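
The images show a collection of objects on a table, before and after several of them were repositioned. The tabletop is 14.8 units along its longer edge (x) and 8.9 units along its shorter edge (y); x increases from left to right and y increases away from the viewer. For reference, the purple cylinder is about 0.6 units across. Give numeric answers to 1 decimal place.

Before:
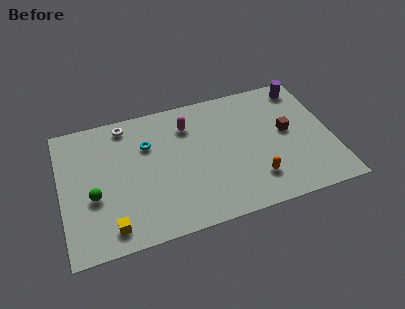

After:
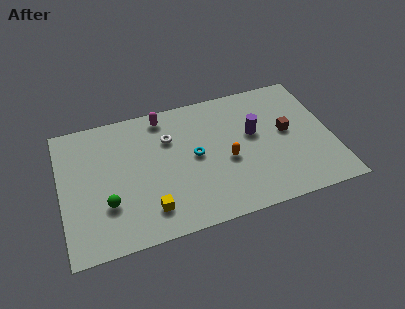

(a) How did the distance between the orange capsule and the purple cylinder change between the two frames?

-4.3

The distance was about 6.4 in the first image and 2.1 in the second, so they moved 4.3 units closer together.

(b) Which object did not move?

the brown cube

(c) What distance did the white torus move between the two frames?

2.8

The white torus was near (3.7, 7.8) before and (6.0, 6.2) after, so it travelled √(2.3² + 1.6²) ≈ 2.8 units.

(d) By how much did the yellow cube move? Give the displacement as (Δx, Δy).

(2.1, 0.5)

The yellow cube was at about (2.5, 1.3) and moved to about (4.6, 1.8).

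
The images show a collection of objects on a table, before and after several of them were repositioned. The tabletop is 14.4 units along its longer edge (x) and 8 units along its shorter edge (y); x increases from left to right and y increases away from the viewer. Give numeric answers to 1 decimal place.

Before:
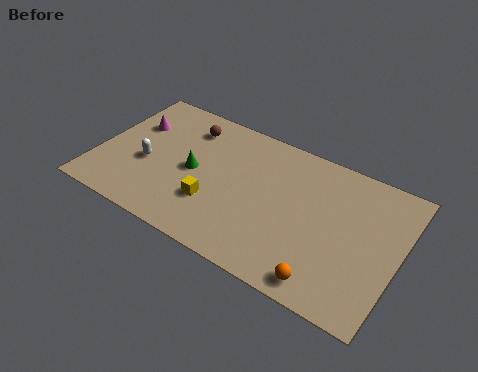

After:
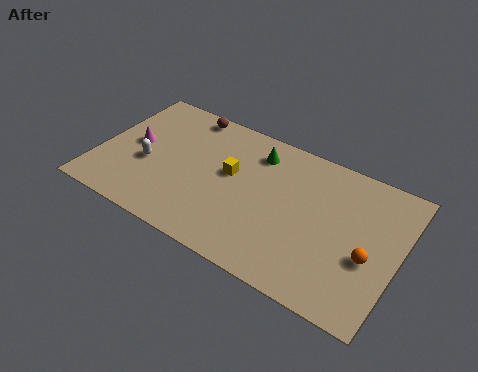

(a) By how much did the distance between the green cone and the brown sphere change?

+1.1

The distance was about 2.6 in the first image and 3.7 in the second, so they moved 1.1 units further apart.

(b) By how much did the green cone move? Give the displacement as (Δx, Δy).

(2.7, 2.5)

From the two frames, the green cone sits at roughly (4.6, 3.9) before and (7.3, 6.4) after.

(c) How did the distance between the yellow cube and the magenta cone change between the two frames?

-0.6

They were about 5.3 units apart before and 4.7 after — 0.6 units closer together.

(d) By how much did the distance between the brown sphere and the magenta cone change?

+1.0

The distance was about 2.7 in the first image and 3.7 in the second, so they moved 1.0 units further apart.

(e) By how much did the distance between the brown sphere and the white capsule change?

+0.7

Before: roughly 3.4 units apart; after: 4.1. That's 0.7 units further apart.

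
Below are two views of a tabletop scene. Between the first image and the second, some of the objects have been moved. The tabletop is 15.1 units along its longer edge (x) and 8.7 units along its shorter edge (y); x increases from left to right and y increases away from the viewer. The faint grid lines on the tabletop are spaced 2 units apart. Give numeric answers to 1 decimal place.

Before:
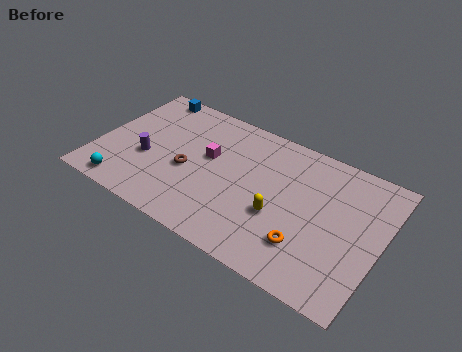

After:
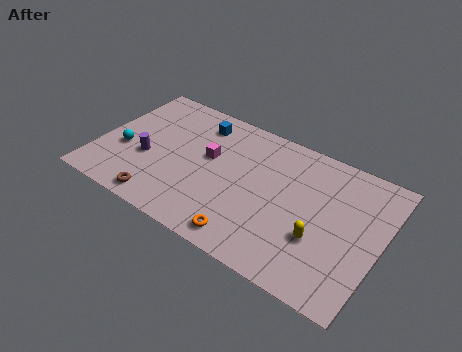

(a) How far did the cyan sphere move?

2.5

From (1.9, 1.0) to (1.4, 3.4), the cyan sphere covered √(0.5² + 2.4²) ≈ 2.5 units.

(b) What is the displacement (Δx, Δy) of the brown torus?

(-1.0, -2.7)

The brown torus was at about (4.9, 3.7) and moved to about (3.9, 1.0).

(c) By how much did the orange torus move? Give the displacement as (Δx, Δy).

(-2.9, -1.2)

From the two frames, the orange torus sits at roughly (11.5, 2.3) before and (8.6, 1.1) after.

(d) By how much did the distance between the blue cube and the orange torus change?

-4.1

Before: roughly 11.1 units apart; after: 7.0. That's 4.1 units closer together.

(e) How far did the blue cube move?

3.1

The blue cube moved from about (1.9, 7.9) to (4.9, 7.1), a distance of √(3.0² + 0.8²) ≈ 3.1.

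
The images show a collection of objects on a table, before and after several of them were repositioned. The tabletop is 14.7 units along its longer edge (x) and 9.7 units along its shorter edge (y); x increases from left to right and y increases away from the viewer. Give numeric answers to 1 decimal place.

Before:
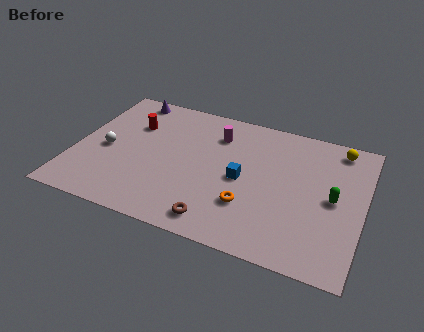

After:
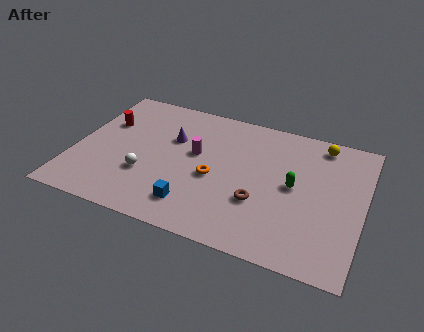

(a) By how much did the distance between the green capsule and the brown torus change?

-4.2

They were about 6.5 units apart before and 2.3 after — 4.2 units closer together.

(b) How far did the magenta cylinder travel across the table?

2.0

The magenta cylinder moved from about (7.0, 7.4) to (6.1, 5.6), a distance of √(0.9² + 1.8²) ≈ 2.0.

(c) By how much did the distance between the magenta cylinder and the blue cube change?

+0.5

They were about 3.2 units apart before and 3.7 after — 0.5 units further apart.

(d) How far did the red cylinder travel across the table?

1.4

The red cylinder was near (2.7, 6.7) before and (1.3, 6.4) after, so it travelled √(1.4² + 0.3²) ≈ 1.4 units.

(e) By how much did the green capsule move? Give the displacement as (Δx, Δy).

(-2.0, 0.2)

The green capsule started near (13.2, 4.8) and ended near (11.2, 5.0).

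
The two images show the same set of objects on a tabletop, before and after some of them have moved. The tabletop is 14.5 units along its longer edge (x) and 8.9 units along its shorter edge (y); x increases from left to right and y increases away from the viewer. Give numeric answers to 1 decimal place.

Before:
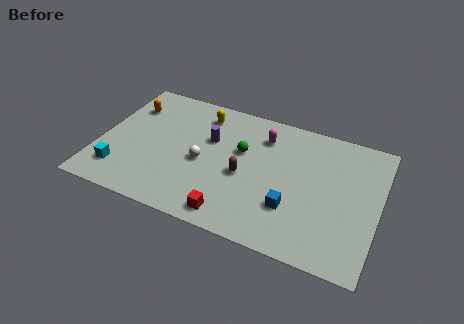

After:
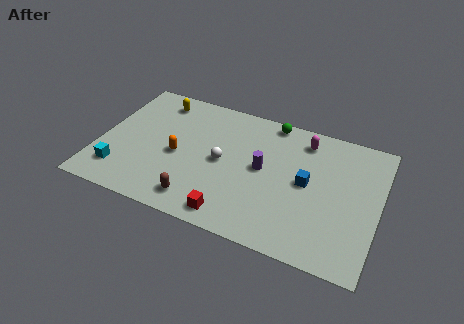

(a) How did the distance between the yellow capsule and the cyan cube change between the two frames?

-0.8

They were about 6.5 units apart before and 5.7 after — 0.8 units closer together.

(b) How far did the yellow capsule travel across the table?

2.4

The yellow capsule was near (5.0, 7.3) before and (2.6, 7.5) after, so it travelled √(2.4² + 0.2²) ≈ 2.4 units.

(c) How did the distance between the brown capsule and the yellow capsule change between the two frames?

+2.5

They were about 4.3 units apart before and 6.8 after — 2.5 units further apart.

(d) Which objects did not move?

the cyan cube and the red cube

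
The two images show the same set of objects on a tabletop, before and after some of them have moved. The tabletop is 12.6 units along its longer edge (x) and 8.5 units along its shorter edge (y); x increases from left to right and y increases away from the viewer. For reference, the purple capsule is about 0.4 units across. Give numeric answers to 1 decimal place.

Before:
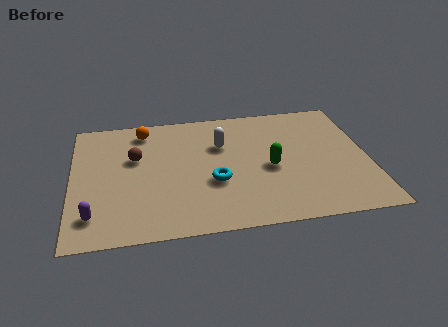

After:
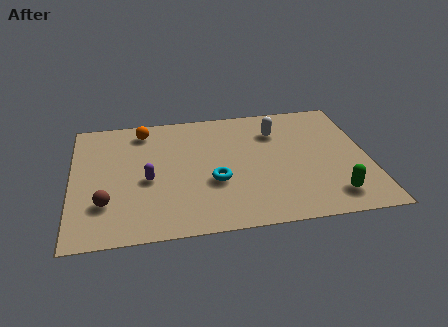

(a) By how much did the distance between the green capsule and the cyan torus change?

+2.7

Before: roughly 2.5 units apart; after: 5.2. That's 2.7 units further apart.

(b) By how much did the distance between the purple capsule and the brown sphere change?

-1.8

They were about 4.0 units apart before and 2.2 after — 1.8 units closer together.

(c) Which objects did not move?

the cyan torus and the orange sphere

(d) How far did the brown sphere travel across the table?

3.2

The brown sphere moved from about (2.7, 5.3) to (1.4, 2.4), a distance of √(1.3² + 2.9²) ≈ 3.2.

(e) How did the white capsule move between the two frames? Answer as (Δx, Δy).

(2.4, 0.6)

The white capsule was at about (6.4, 5.7) and moved to about (8.8, 6.3).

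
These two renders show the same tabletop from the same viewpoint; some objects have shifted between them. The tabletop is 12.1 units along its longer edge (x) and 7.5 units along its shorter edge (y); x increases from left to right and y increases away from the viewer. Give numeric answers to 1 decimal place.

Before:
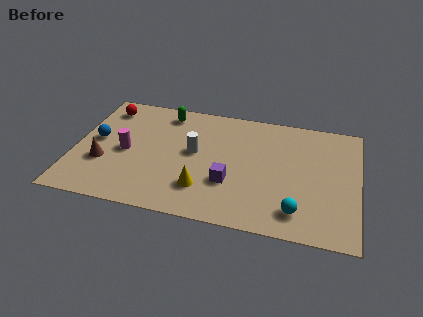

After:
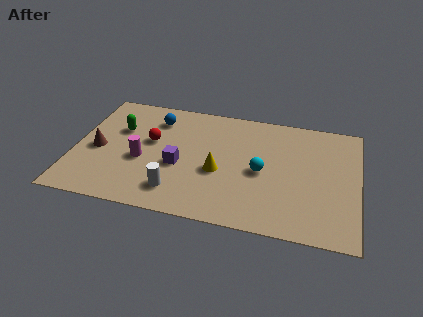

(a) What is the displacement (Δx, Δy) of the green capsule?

(-1.9, -1.5)

From the two frames, the green capsule sits at roughly (3.7, 6.4) before and (1.8, 4.9) after.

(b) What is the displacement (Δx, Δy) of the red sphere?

(2.1, -1.8)

The red sphere started near (1.1, 6.2) and ended near (3.2, 4.4).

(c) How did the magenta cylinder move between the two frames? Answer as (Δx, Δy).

(0.7, -0.4)

The magenta cylinder was at about (2.2, 3.5) and moved to about (2.9, 3.1).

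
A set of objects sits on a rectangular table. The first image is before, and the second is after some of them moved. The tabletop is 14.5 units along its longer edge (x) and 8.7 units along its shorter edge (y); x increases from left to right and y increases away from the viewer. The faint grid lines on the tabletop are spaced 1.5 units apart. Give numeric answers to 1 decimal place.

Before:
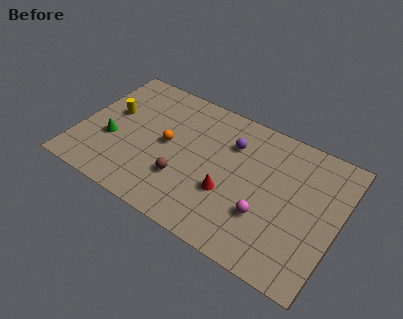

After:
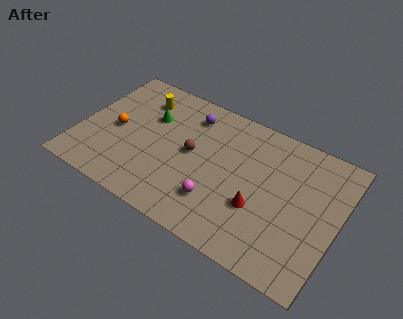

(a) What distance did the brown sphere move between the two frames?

1.9

The brown sphere moved from about (6.1, 2.7) to (6.3, 4.6), a distance of √(0.2² + 1.9²) ≈ 1.9.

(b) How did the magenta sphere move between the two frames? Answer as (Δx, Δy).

(-2.6, -0.5)

From the two frames, the magenta sphere sits at roughly (10.7, 2.8) before and (8.1, 2.3) after.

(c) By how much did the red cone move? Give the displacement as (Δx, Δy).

(1.7, 0.0)

The red cone was at about (8.6, 3.1) and moved to about (10.3, 3.1).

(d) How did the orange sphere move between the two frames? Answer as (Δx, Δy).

(-2.9, -0.4)

From the two frames, the orange sphere sits at roughly (4.9, 4.5) before and (2.0, 4.1) after.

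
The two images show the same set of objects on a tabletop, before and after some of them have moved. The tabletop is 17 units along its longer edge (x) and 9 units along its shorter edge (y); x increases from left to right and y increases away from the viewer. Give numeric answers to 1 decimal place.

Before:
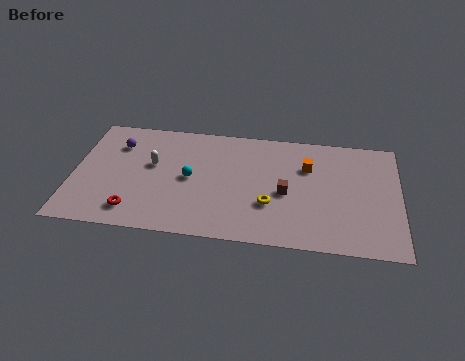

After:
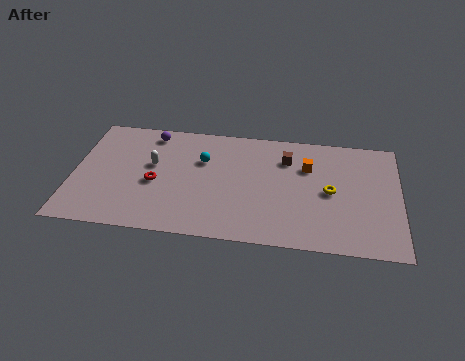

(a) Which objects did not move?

the white capsule and the orange cube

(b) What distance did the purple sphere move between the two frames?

2.0

The purple sphere moved from about (2.2, 6.7) to (3.9, 7.8), a distance of √(1.7² + 1.1²) ≈ 2.0.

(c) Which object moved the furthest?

the yellow torus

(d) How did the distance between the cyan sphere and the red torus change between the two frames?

-0.8

Before: roughly 4.0 units apart; after: 3.2. That's 0.8 units closer together.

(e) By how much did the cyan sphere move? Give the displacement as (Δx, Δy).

(0.6, 1.5)

The cyan sphere started near (6.1, 4.5) and ended near (6.7, 6.0).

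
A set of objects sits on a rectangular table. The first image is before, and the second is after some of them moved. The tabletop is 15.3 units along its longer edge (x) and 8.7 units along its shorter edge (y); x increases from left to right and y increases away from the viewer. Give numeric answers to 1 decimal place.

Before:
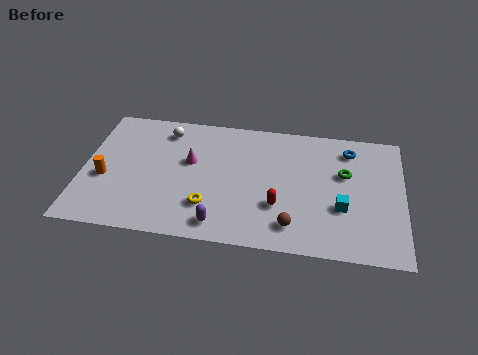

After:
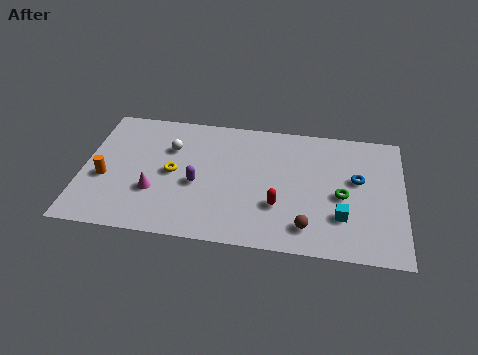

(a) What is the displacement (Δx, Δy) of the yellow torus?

(-1.8, 2.0)

The yellow torus was at about (6.1, 2.3) and moved to about (4.3, 4.3).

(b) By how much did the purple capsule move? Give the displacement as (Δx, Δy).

(-1.2, 2.5)

From the two frames, the purple capsule sits at roughly (6.7, 1.2) before and (5.5, 3.7) after.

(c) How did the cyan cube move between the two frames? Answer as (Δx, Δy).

(0.0, -0.6)

The cyan cube started near (12.4, 3.1) and ended near (12.4, 2.5).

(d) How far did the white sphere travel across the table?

1.2

The white sphere moved from about (3.8, 7.2) to (4.1, 6.0), a distance of √(0.3² + 1.2²) ≈ 1.2.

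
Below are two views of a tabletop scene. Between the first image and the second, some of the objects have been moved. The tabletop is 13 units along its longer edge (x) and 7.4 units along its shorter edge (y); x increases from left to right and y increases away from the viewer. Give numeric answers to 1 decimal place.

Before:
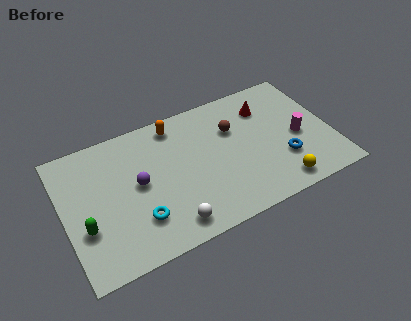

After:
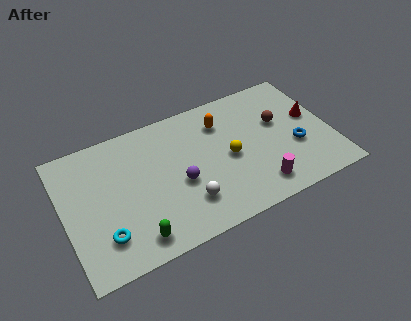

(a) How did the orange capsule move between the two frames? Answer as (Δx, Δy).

(2.2, -0.8)

The orange capsule was at about (5.7, 6.4) and moved to about (7.9, 5.6).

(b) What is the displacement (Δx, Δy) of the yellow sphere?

(-2.1, 2.5)

The yellow sphere was at about (10.1, 1.0) and moved to about (8.0, 3.5).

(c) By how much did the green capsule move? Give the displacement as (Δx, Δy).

(2.2, -1.5)

The green capsule started near (0.9, 2.6) and ended near (3.1, 1.1).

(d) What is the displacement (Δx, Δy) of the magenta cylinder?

(-2.3, -2.0)

The magenta cylinder started near (11.4, 3.3) and ended near (9.1, 1.3).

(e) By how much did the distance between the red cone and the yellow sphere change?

-0.3

Before: roughly 4.6 units apart; after: 4.3. That's 0.3 units closer together.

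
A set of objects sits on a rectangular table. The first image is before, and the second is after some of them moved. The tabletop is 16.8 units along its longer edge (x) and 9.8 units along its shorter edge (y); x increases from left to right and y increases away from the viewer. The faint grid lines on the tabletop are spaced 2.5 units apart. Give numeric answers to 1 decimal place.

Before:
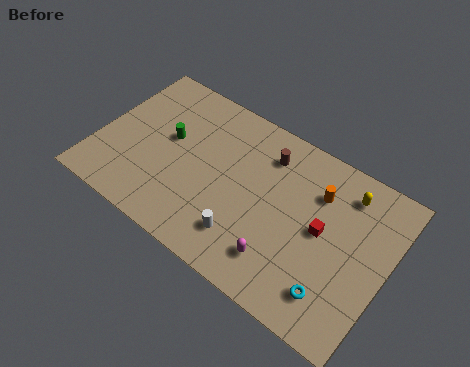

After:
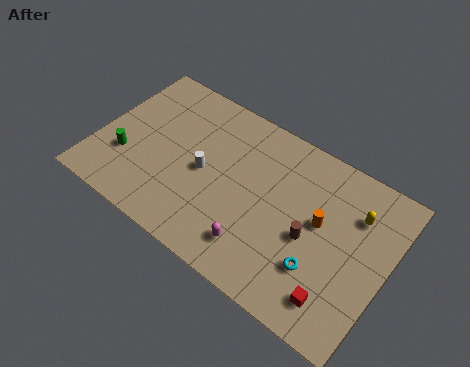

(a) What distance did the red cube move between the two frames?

3.6

The red cube was near (13.1, 5.1) before and (14.5, 1.8) after, so it travelled √(1.4² + 3.3²) ≈ 3.6 units.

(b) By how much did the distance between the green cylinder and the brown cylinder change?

+4.9

They were about 5.9 units apart before and 10.8 after — 4.9 units further apart.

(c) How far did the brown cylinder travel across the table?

4.6

The brown cylinder moved from about (9.4, 7.7) to (12.5, 4.3), a distance of √(3.1² + 3.4²) ≈ 4.6.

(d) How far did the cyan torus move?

1.3

The cyan torus was near (14.3, 2.0) before and (13.3, 2.9) after, so it travelled √(1.0² + 0.9²) ≈ 1.3 units.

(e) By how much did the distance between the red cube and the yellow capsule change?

+2.3

Before: roughly 3.0 units apart; after: 5.3. That's 2.3 units further apart.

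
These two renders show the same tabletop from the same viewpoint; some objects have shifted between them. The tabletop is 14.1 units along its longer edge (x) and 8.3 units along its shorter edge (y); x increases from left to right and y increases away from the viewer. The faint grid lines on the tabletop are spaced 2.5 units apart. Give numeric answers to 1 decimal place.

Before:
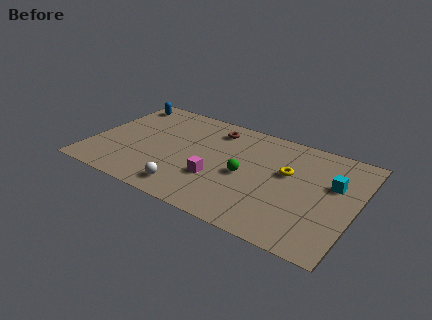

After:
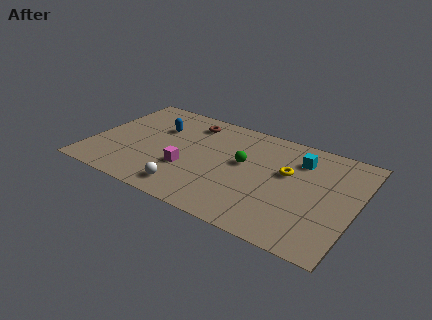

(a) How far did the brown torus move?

1.3

From (6.2, 6.8) to (4.9, 6.8), the brown torus covered √(1.3² + 0.0²) ≈ 1.3 units.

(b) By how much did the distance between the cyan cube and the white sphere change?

-0.9

Before: roughly 8.2 units apart; after: 7.3. That's 0.9 units closer together.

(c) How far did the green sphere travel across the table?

0.9

The green sphere was near (8.3, 3.8) before and (8.1, 4.7) after, so it travelled √(0.2² + 0.9²) ≈ 0.9 units.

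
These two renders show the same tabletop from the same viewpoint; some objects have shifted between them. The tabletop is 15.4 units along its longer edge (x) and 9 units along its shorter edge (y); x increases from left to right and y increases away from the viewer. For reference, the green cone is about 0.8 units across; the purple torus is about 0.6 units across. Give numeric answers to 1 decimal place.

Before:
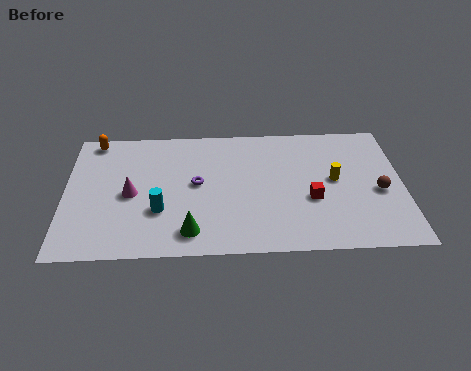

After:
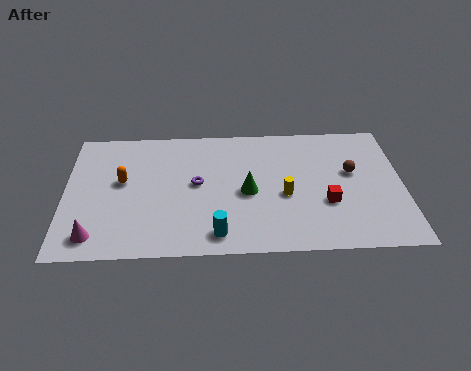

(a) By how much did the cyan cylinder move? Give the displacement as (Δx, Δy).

(2.6, -1.7)

The cyan cylinder was at about (4.3, 3.0) and moved to about (6.9, 1.3).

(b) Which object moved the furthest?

the green cone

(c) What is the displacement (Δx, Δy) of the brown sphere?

(-1.2, 1.4)

From the two frames, the brown sphere sits at roughly (14.3, 3.9) before and (13.1, 5.3) after.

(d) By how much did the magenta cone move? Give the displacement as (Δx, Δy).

(-1.6, -2.8)

The magenta cone started near (3.0, 4.2) and ended near (1.4, 1.4).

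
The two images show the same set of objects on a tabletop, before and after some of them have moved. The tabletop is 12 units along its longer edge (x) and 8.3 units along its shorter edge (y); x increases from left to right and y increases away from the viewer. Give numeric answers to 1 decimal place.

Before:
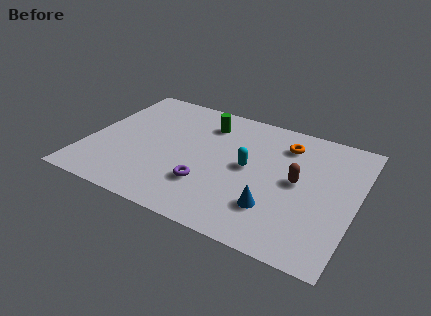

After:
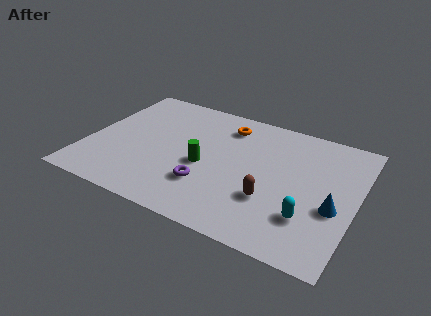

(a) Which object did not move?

the purple torus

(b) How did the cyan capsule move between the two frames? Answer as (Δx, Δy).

(2.9, -2.0)

The cyan capsule started near (7.2, 4.3) and ended near (10.1, 2.3).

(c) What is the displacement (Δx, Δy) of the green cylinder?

(0.3, -2.9)

From the two frames, the green cylinder sits at roughly (5.0, 6.5) before and (5.3, 3.6) after.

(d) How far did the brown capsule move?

1.9

The brown capsule was near (9.4, 4.3) before and (8.4, 2.7) after, so it travelled √(1.0² + 1.6²) ≈ 1.9 units.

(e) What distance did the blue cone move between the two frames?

2.7

The blue cone moved from about (8.6, 2.2) to (11.1, 3.3), a distance of √(2.5² + 1.1²) ≈ 2.7.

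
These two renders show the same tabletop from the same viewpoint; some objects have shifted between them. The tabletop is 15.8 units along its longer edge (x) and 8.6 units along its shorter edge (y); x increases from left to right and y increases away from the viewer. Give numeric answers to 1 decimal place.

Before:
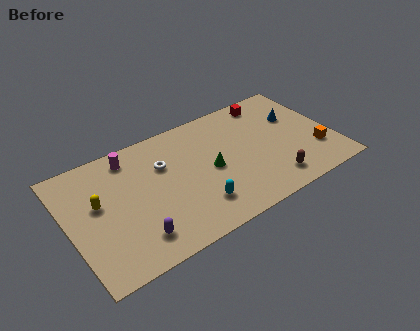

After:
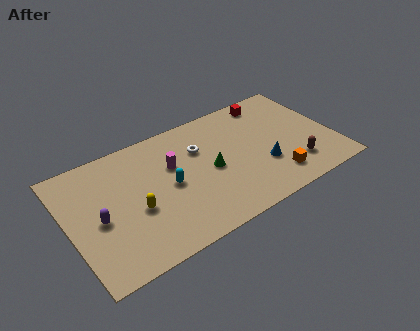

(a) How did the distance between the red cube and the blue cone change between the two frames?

+2.5

They were about 2.3 units apart before and 4.8 after — 2.5 units further apart.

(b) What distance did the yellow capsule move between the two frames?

2.5

The yellow capsule moved from about (1.8, 5.0) to (3.8, 3.5), a distance of √(2.0² + 1.5²) ≈ 2.5.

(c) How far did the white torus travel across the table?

2.2

From (5.8, 5.8) to (8.0, 5.9), the white torus covered √(2.2² + 0.1²) ≈ 2.2 units.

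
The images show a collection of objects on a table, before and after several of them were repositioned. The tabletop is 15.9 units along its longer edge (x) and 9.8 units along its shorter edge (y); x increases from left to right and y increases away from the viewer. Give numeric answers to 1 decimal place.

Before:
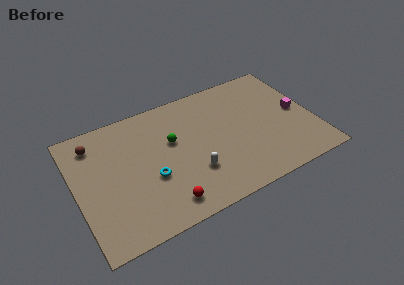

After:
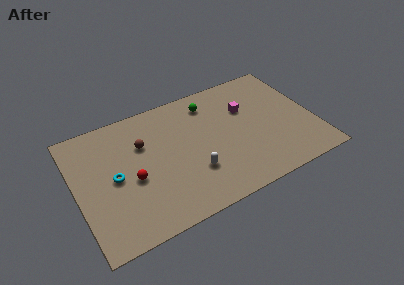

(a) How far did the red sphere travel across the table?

3.2

The red sphere moved from about (5.4, 1.5) to (3.6, 4.2), a distance of √(1.8² + 2.7²) ≈ 3.2.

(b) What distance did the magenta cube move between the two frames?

3.7

The magenta cube was near (14.9, 4.9) before and (11.6, 6.5) after, so it travelled √(3.3² + 1.6²) ≈ 3.7 units.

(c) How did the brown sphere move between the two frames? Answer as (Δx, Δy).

(3.1, -1.4)

The brown sphere started near (1.5, 8.0) and ended near (4.6, 6.6).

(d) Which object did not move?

the white capsule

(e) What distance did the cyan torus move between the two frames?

2.5

From (4.8, 3.8) to (2.5, 4.8), the cyan torus covered √(2.3² + 1.0²) ≈ 2.5 units.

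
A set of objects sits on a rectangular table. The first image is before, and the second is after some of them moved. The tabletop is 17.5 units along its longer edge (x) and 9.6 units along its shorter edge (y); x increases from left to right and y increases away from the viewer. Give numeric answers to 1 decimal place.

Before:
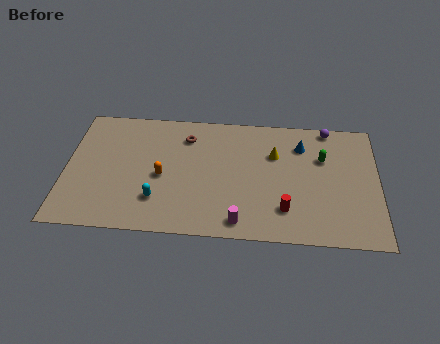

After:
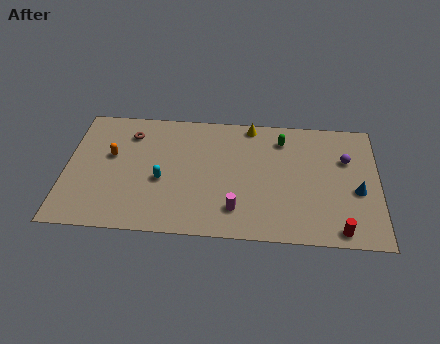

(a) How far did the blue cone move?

4.5

From (13.2, 7.3) to (16.3, 4.0), the blue cone covered √(3.1² + 3.3²) ≈ 4.5 units.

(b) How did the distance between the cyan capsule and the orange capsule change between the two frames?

+1.6

They were about 1.8 units apart before and 3.4 after — 1.6 units further apart.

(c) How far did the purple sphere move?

2.6

The purple sphere moved from about (14.7, 8.8) to (15.7, 6.4), a distance of √(1.0² + 2.4²) ≈ 2.6.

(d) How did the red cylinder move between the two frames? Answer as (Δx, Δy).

(3.0, -1.3)

The red cylinder was at about (12.3, 2.3) and moved to about (15.3, 1.0).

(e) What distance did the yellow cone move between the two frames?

2.6

The yellow cone moved from about (11.7, 6.5) to (10.3, 8.7), a distance of √(1.4² + 2.2²) ≈ 2.6.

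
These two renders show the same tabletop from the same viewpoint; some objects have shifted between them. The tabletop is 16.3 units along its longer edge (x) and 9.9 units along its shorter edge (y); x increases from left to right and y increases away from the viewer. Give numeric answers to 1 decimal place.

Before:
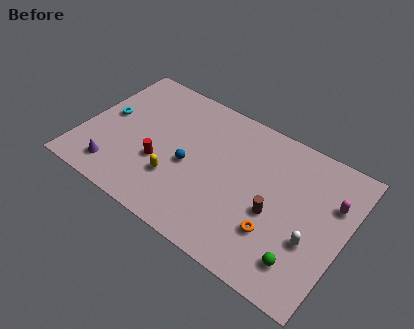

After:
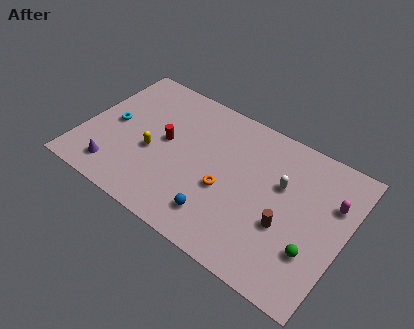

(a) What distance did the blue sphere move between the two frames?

3.3

The blue sphere was near (6.7, 4.4) before and (9.0, 2.0) after, so it travelled √(2.3² + 2.4²) ≈ 3.3 units.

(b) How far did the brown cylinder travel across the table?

0.9

The brown cylinder moved from about (12.1, 4.1) to (12.9, 3.7), a distance of √(0.8² + 0.4²) ≈ 0.9.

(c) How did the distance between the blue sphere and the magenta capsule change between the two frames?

-1.0

Before: roughly 8.9 units apart; after: 7.9. That's 1.0 units closer together.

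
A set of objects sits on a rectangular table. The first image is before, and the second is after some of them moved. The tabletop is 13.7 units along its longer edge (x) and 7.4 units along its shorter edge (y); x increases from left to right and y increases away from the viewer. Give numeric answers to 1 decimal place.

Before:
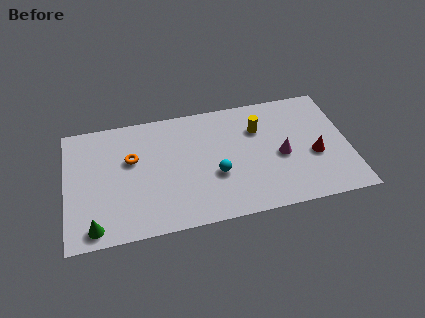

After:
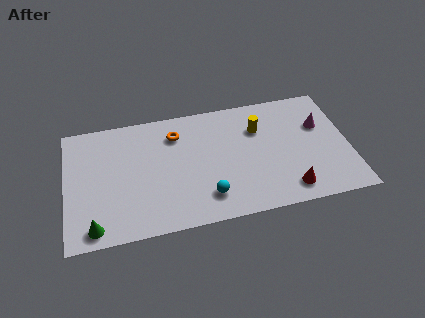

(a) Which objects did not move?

the green cone and the yellow cylinder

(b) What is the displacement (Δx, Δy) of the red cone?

(-1.4, -1.8)

The red cone started near (12.0, 3.0) and ended near (10.6, 1.2).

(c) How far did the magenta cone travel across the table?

2.5

The magenta cone was near (10.4, 3.3) before and (12.4, 4.8) after, so it travelled √(2.0² + 1.5²) ≈ 2.5 units.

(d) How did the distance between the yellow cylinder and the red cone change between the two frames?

+0.8

The distance was about 3.4 in the first image and 4.2 in the second, so they moved 0.8 units further apart.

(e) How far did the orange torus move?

2.5

From (3.2, 4.6) to (5.4, 5.7), the orange torus covered √(2.2² + 1.1²) ≈ 2.5 units.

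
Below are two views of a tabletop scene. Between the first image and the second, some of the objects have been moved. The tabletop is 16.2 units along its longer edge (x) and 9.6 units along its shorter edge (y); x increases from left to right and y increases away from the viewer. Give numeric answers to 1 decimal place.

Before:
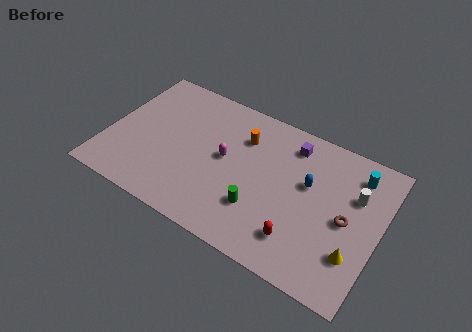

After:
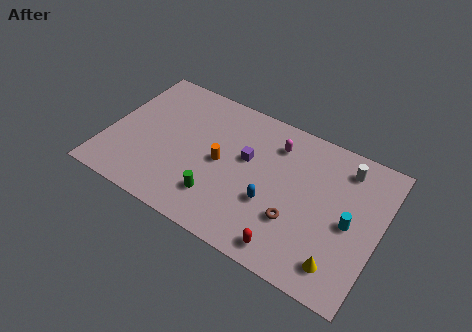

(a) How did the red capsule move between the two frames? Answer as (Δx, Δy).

(-0.5, -0.9)

The red capsule was at about (11.9, 2.1) and moved to about (11.4, 1.2).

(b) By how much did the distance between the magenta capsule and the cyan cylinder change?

-2.3

They were about 8.0 units apart before and 5.7 after — 2.3 units closer together.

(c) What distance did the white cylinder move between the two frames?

1.7

From (14.6, 6.4) to (13.8, 7.9), the white cylinder covered √(0.8² + 1.5²) ≈ 1.7 units.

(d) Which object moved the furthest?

the magenta capsule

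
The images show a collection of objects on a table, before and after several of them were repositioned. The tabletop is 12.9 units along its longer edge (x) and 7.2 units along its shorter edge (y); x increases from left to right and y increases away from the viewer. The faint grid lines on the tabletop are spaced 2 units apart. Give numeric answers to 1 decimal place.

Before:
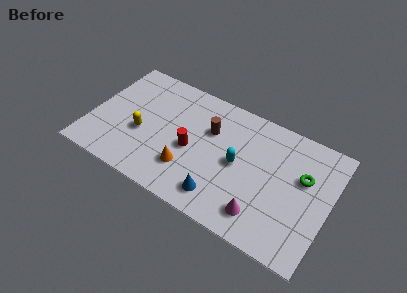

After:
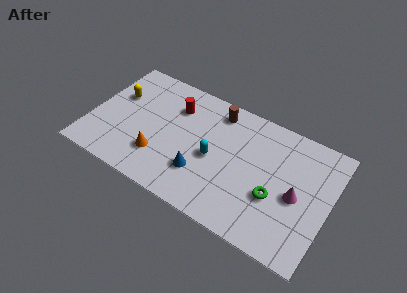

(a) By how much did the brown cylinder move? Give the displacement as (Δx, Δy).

(0.2, 1.3)

From the two frames, the brown cylinder sits at roughly (6.3, 4.8) before and (6.5, 6.1) after.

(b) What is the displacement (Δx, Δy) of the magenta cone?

(1.6, 1.9)

The magenta cone was at about (9.6, 1.4) and moved to about (11.2, 3.3).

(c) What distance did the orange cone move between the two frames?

1.6

From (5.5, 2.0) to (3.9, 2.0), the orange cone covered √(1.6² + 0.0²) ≈ 1.6 units.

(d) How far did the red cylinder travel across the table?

2.4

The red cylinder moved from about (5.5, 3.2) to (4.3, 5.3), a distance of √(1.2² + 2.1²) ≈ 2.4.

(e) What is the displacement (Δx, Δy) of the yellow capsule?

(-1.6, 1.7)

The yellow capsule was at about (2.8, 2.9) and moved to about (1.2, 4.6).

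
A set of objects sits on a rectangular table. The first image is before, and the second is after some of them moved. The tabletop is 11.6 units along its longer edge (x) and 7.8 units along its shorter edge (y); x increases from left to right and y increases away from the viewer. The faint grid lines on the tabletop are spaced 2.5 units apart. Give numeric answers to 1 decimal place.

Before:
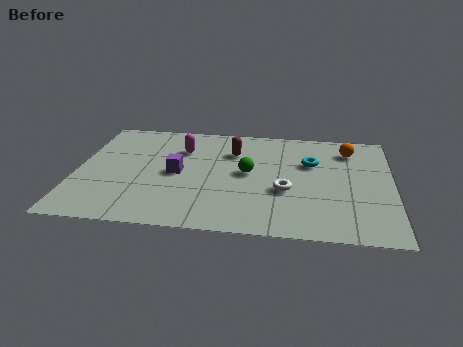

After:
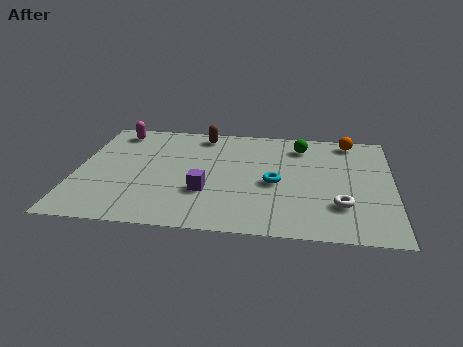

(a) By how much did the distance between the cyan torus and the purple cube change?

-2.4

They were about 5.1 units apart before and 2.7 after — 2.4 units closer together.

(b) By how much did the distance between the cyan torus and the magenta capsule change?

+2.0

They were about 4.8 units apart before and 6.8 after — 2.0 units further apart.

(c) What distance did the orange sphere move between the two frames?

0.7

The orange sphere moved from about (10.0, 6.2) to (10.0, 6.9), a distance of √(0.0² + 0.7²) ≈ 0.7.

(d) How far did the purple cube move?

1.6

From (3.7, 3.8) to (4.8, 2.6), the purple cube covered √(1.1² + 1.2²) ≈ 1.6 units.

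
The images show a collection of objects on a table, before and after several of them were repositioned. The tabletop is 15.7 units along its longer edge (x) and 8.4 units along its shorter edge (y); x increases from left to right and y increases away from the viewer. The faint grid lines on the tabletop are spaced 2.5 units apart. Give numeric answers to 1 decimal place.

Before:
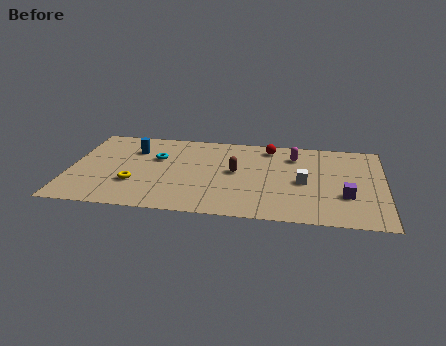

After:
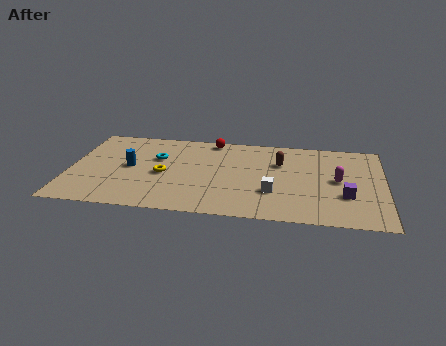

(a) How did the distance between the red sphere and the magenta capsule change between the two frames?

+5.7

Before: roughly 1.5 units apart; after: 7.2. That's 5.7 units further apart.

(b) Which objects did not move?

the cyan torus and the purple cube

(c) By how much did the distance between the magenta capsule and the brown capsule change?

-0.3

The distance was about 3.5 in the first image and 3.2 in the second, so they moved 0.3 units closer together.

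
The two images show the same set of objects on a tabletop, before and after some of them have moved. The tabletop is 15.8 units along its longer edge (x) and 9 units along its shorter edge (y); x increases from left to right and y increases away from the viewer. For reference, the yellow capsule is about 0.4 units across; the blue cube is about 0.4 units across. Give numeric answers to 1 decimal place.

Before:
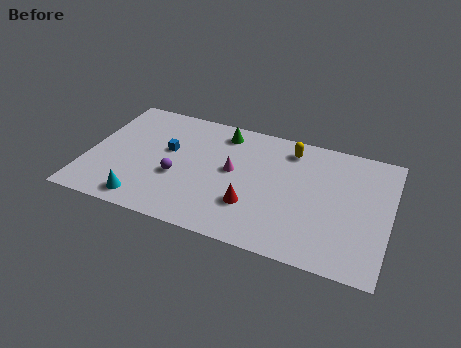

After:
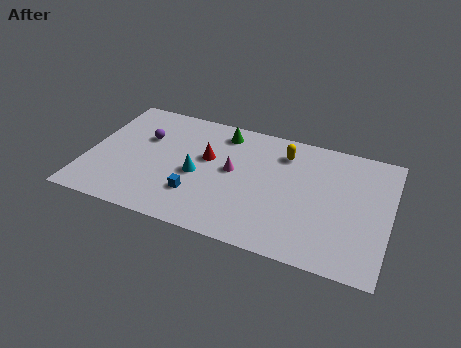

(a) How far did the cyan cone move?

3.8

The cyan cone was near (3.3, 1.2) before and (5.8, 4.0) after, so it travelled √(2.5² + 2.8²) ≈ 3.8 units.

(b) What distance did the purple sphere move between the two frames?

3.1

From (4.8, 3.5) to (2.8, 5.9), the purple sphere covered √(2.0² + 2.4²) ≈ 3.1 units.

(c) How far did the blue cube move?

3.3

The blue cube moved from about (4.1, 5.3) to (5.9, 2.5), a distance of √(1.8² + 2.8²) ≈ 3.3.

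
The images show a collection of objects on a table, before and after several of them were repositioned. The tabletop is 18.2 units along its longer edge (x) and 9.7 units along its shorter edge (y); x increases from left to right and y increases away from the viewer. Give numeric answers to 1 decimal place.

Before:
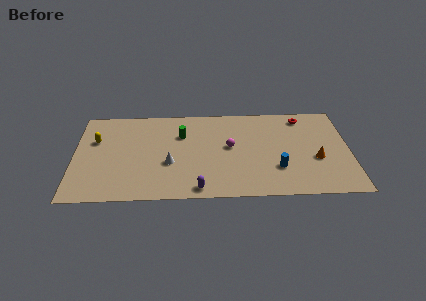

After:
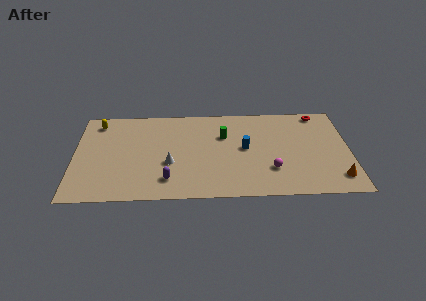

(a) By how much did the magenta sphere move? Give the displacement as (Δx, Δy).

(2.7, -2.5)

The magenta sphere was at about (10.3, 5.3) and moved to about (13.0, 2.8).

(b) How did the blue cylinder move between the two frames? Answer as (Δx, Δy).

(-2.1, 2.2)

The blue cylinder started near (13.4, 2.9) and ended near (11.3, 5.1).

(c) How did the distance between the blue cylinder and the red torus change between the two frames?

+0.5

The distance was about 5.7 in the first image and 6.2 in the second, so they moved 0.5 units further apart.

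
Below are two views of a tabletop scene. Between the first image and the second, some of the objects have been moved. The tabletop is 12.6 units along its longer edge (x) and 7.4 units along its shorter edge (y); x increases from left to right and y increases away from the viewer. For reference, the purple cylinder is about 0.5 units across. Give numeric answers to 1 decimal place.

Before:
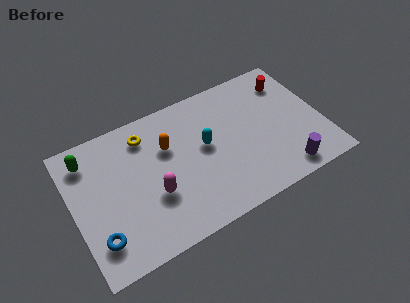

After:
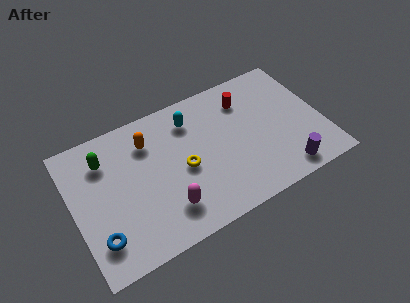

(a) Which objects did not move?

the purple cylinder and the blue torus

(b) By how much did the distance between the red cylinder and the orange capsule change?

-1.5

The distance was about 6.5 in the first image and 5.0 in the second, so they moved 1.5 units closer together.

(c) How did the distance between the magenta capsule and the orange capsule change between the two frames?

+1.5

The distance was about 2.4 in the first image and 3.9 in the second, so they moved 1.5 units further apart.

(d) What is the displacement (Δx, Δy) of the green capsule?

(0.8, -0.4)

The green capsule started near (1.0, 6.0) and ended near (1.8, 5.6).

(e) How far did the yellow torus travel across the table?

3.1

From (3.9, 6.0) to (5.5, 3.4), the yellow torus covered √(1.6² + 2.6²) ≈ 3.1 units.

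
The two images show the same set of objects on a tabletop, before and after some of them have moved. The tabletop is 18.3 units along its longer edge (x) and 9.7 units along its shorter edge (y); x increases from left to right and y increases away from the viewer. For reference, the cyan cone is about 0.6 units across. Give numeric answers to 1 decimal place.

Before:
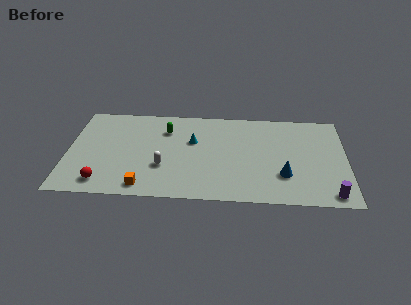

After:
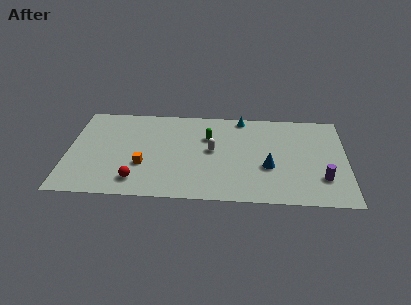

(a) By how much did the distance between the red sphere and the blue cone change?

-3.1

They were about 11.9 units apart before and 8.8 after — 3.1 units closer together.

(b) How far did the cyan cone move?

4.2

The cyan cone moved from about (8.2, 6.1) to (11.4, 8.8), a distance of √(3.2² + 2.7²) ≈ 4.2.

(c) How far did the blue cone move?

1.3

The blue cone was near (14.2, 2.9) before and (13.2, 3.7) after, so it travelled √(1.0² + 0.8²) ≈ 1.3 units.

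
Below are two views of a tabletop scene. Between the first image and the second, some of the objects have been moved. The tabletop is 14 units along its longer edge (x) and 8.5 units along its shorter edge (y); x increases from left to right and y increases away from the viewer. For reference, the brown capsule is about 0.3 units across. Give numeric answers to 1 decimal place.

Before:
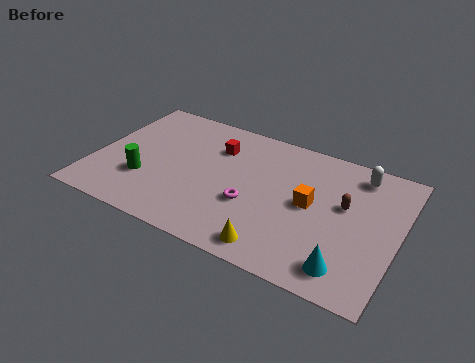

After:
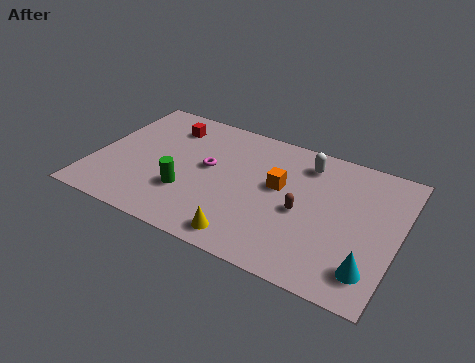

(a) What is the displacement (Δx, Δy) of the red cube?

(-2.4, 0.5)

The red cube started near (5.4, 6.2) and ended near (3.0, 6.7).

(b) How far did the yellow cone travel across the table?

1.3

The yellow cone moved from about (8.8, 1.1) to (7.5, 1.1), a distance of √(1.3² + 0.0²) ≈ 1.3.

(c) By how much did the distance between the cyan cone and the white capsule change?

+0.5

Before: roughly 5.8 units apart; after: 6.3. That's 0.5 units further apart.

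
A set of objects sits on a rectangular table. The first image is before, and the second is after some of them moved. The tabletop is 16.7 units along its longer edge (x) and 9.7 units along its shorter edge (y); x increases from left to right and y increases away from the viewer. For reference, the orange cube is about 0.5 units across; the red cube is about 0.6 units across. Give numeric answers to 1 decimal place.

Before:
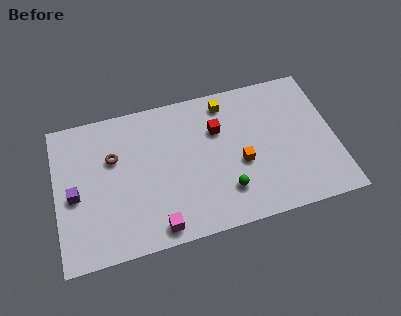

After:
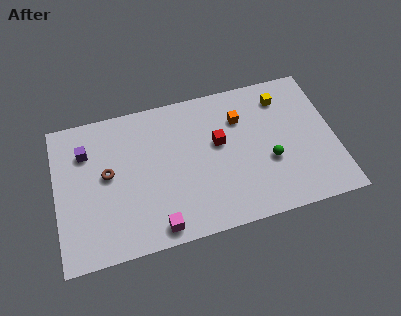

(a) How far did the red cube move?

0.9

From (9.8, 6.6) to (9.8, 5.7), the red cube covered √(0.0² + 0.9²) ≈ 0.9 units.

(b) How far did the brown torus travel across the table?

1.1

From (3.5, 6.3) to (3.1, 5.3), the brown torus covered √(0.4² + 1.0²) ≈ 1.1 units.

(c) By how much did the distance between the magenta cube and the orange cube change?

+2.0

Before: roughly 6.0 units apart; after: 8.0. That's 2.0 units further apart.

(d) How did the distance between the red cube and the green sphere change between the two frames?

-0.7

The distance was about 4.2 in the first image and 3.5 in the second, so they moved 0.7 units closer together.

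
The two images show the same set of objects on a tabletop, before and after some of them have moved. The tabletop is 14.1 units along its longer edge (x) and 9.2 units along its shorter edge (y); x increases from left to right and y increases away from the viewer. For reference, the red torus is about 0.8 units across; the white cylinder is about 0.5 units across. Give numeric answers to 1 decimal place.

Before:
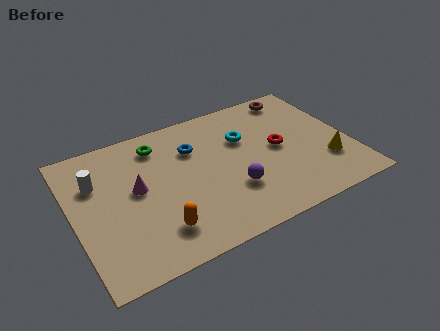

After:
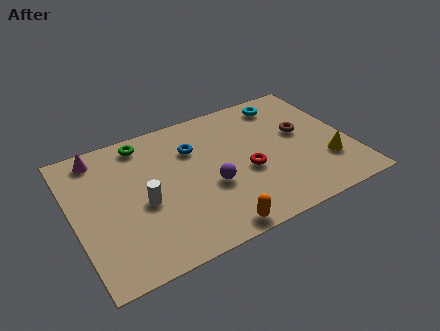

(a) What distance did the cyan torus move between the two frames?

2.9

The cyan torus moved from about (8.9, 6.1) to (11.3, 7.8), a distance of √(2.4² + 1.7²) ≈ 2.9.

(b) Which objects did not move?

the blue torus and the yellow cone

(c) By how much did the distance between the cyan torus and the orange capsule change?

+2.0

They were about 6.5 units apart before and 8.5 after — 2.0 units further apart.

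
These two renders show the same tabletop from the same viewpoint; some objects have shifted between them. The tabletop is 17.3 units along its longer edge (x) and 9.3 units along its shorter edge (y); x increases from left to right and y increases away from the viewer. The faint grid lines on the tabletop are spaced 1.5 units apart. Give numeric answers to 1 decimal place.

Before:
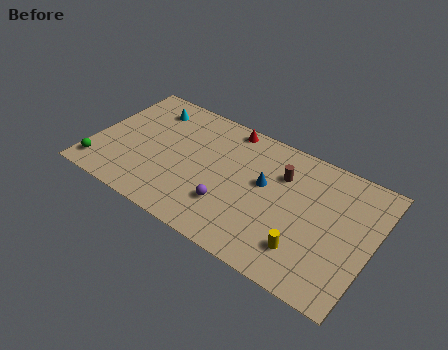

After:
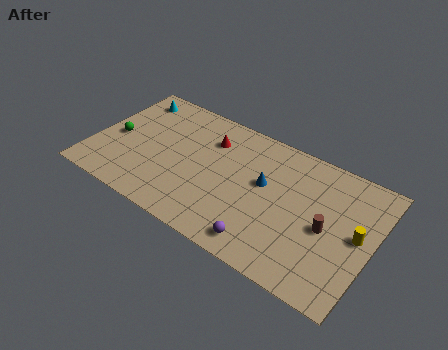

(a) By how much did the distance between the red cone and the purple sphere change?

+1.3

Before: roughly 5.8 units apart; after: 7.1. That's 1.3 units further apart.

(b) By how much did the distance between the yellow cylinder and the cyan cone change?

+3.2

Before: roughly 11.9 units apart; after: 15.1. That's 3.2 units further apart.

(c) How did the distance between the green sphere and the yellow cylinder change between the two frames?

+2.3

The distance was about 12.8 in the first image and 15.1 in the second, so they moved 2.3 units further apart.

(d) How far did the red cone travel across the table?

1.7

The red cone moved from about (7.8, 8.4) to (6.9, 6.9), a distance of √(0.9² + 1.5²) ≈ 1.7.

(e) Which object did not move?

the blue cone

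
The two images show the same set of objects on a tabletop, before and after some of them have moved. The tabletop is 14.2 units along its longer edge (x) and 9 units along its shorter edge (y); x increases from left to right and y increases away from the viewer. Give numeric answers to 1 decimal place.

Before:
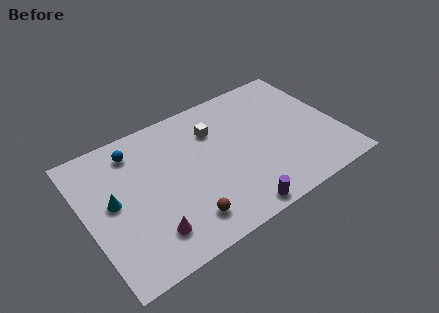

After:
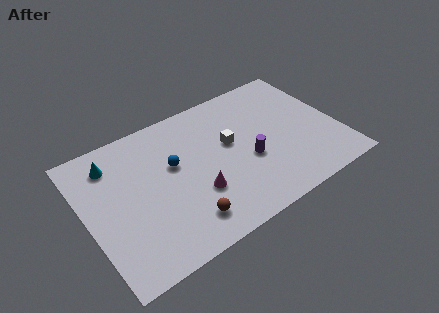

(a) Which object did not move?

the brown sphere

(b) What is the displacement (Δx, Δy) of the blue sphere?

(1.9, -2.0)

From the two frames, the blue sphere sits at roughly (3.1, 7.4) before and (5.0, 5.4) after.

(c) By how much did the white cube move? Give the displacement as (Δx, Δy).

(0.7, -1.3)

The white cube was at about (7.5, 6.5) and moved to about (8.2, 5.2).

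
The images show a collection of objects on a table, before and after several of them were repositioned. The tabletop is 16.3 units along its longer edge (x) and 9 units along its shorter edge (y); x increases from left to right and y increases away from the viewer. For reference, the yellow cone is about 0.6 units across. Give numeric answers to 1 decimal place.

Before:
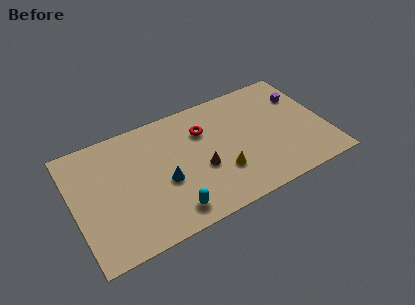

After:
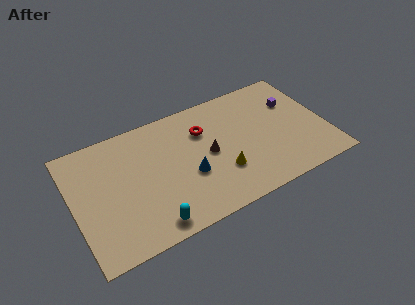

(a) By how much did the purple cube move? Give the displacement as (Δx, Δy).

(-0.6, -0.3)

The purple cube started near (15.1, 6.4) and ended near (14.5, 6.1).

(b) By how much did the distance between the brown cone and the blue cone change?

-0.7

They were about 2.4 units apart before and 1.7 after — 0.7 units closer together.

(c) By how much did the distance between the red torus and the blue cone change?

-0.8

They were about 4.0 units apart before and 3.2 after — 0.8 units closer together.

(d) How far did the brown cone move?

1.1

From (8.1, 3.6) to (8.7, 4.5), the brown cone covered √(0.6² + 0.9²) ≈ 1.1 units.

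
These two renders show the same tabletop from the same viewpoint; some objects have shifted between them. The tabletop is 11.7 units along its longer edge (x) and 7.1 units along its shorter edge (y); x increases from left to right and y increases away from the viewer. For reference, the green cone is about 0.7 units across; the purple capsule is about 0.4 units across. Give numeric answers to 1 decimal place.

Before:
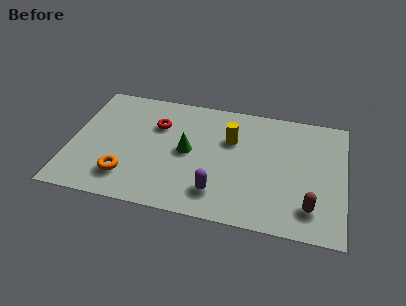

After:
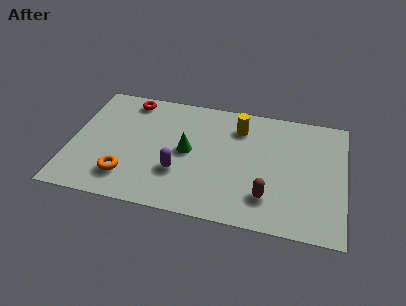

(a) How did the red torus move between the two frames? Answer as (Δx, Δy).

(-1.3, 1.3)

The red torus started near (3.6, 4.9) and ended near (2.3, 6.2).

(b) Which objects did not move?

the orange torus and the green cone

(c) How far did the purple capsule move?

1.9

The purple capsule moved from about (6.4, 1.5) to (4.7, 2.3), a distance of √(1.7² + 0.8²) ≈ 1.9.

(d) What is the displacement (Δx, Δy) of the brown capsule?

(-1.8, 0.2)

The brown capsule started near (10.3, 1.5) and ended near (8.5, 1.7).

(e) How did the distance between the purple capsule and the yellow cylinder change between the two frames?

+0.8

They were about 3.2 units apart before and 4.0 after — 0.8 units further apart.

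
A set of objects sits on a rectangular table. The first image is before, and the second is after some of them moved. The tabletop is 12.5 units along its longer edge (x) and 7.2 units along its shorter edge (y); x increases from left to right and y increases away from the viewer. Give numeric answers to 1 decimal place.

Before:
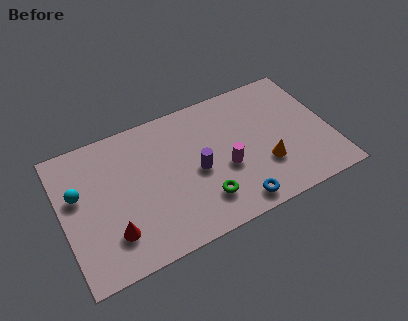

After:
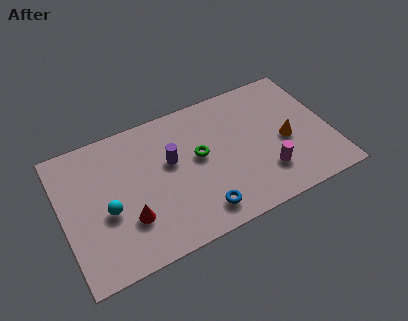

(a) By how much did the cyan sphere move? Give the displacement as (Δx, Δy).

(1.2, -1.4)

From the two frames, the cyan sphere sits at roughly (0.8, 4.4) before and (2.0, 3.0) after.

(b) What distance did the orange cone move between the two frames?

1.4

From (9.3, 2.3) to (10.4, 3.2), the orange cone covered √(1.1² + 0.9²) ≈ 1.4 units.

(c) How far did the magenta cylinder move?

2.1

The magenta cylinder was near (7.5, 2.9) before and (9.3, 1.9) after, so it travelled √(1.8² + 1.0²) ≈ 2.1 units.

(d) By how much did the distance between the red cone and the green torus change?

-0.3

The distance was about 4.2 in the first image and 3.9 in the second, so they moved 0.3 units closer together.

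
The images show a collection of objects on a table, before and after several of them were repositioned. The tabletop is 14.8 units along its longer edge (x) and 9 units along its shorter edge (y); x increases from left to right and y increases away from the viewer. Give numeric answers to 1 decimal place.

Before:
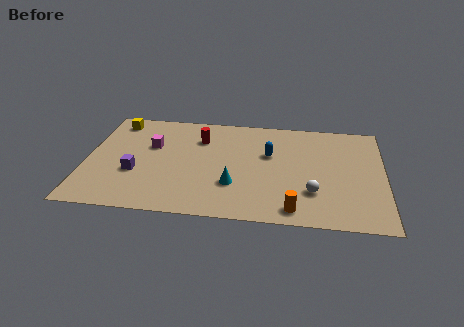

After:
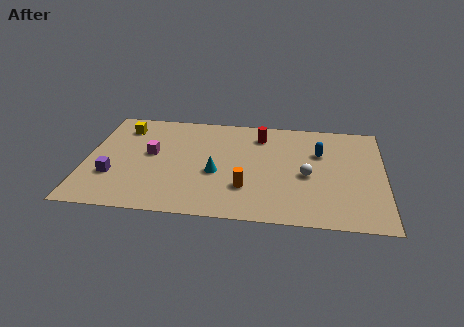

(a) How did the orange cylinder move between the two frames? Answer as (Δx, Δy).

(-2.4, 1.5)

The orange cylinder started near (10.4, 1.1) and ended near (8.0, 2.6).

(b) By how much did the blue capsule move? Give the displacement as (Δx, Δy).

(2.5, 0.4)

The blue capsule started near (9.1, 5.6) and ended near (11.6, 6.0).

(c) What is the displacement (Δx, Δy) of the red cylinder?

(3.0, 0.6)

The red cylinder started near (5.6, 6.6) and ended near (8.6, 7.2).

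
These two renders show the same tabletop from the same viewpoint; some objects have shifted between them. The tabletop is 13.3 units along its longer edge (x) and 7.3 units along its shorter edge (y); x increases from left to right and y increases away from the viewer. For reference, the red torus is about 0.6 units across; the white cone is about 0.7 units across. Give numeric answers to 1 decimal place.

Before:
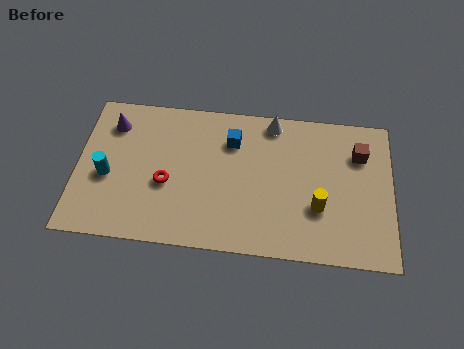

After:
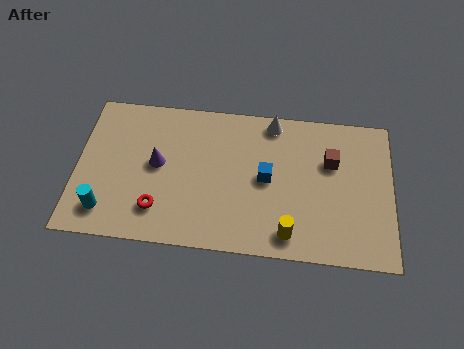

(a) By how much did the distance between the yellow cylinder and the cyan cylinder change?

-1.2

They were about 8.9 units apart before and 7.7 after — 1.2 units closer together.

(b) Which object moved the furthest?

the purple cone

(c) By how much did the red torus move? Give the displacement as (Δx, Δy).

(-0.3, -1.3)

The red torus started near (3.8, 3.0) and ended near (3.5, 1.7).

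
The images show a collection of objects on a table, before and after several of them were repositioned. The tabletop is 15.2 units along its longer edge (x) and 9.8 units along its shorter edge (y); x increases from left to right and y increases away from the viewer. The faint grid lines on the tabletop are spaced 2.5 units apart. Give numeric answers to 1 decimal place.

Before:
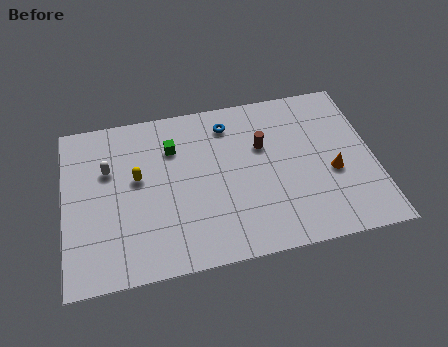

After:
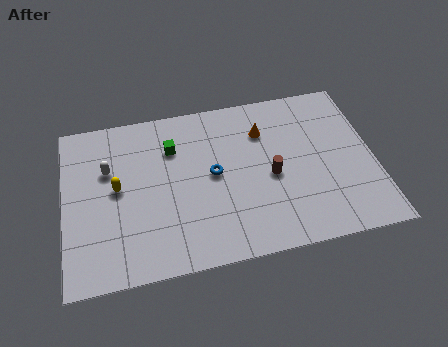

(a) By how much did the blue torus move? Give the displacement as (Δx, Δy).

(-0.9, -2.9)

The blue torus started near (8.2, 8.0) and ended near (7.3, 5.1).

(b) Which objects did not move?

the white capsule and the green cube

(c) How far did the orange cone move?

4.5

The orange cone was near (13.1, 4.0) before and (9.9, 7.2) after, so it travelled √(3.2² + 3.2²) ≈ 4.5 units.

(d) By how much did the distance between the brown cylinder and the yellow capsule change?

+1.3

Before: roughly 6.2 units apart; after: 7.5. That's 1.3 units further apart.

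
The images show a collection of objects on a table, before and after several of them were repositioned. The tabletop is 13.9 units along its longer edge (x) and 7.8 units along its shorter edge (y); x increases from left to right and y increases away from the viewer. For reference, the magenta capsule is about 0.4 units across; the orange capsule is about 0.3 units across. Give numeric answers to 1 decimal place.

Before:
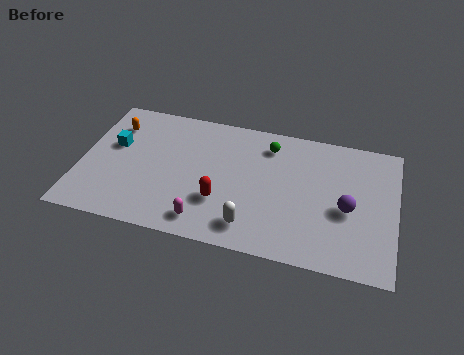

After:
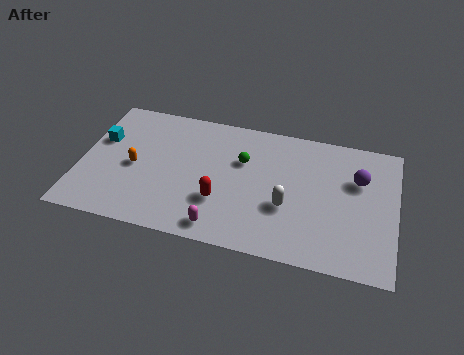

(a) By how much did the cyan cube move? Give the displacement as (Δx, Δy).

(-0.6, 0.2)

The cyan cube was at about (1.4, 4.7) and moved to about (0.8, 4.9).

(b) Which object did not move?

the red capsule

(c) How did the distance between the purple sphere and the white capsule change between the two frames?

-0.8

They were about 4.6 units apart before and 3.8 after — 0.8 units closer together.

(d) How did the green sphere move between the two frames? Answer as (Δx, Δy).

(-1.1, -1.2)

The green sphere started near (8.2, 6.3) and ended near (7.1, 5.1).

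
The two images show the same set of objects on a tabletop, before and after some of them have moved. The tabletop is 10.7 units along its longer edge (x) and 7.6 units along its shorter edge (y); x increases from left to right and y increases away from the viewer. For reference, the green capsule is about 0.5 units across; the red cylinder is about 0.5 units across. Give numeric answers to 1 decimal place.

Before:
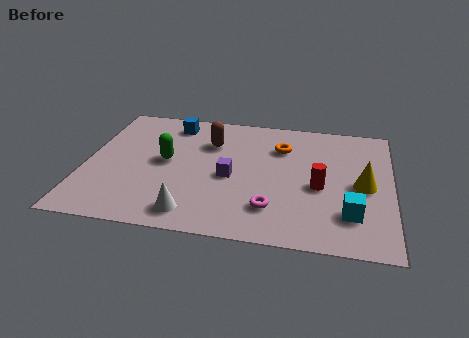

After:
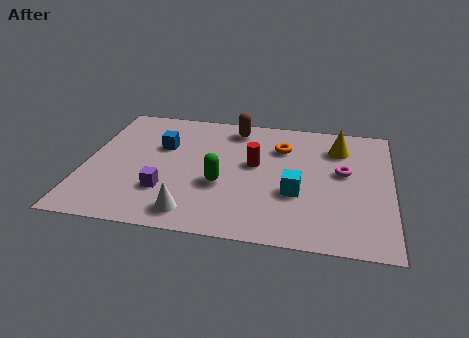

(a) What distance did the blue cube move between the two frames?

1.5

The blue cube moved from about (2.9, 6.4) to (2.6, 4.9), a distance of √(0.3² + 1.5²) ≈ 1.5.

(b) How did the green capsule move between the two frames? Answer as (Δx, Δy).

(2.0, -1.1)

The green capsule started near (2.8, 4.0) and ended near (4.8, 2.9).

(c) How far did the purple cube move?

2.5

The purple cube moved from about (5.1, 3.4) to (2.9, 2.2), a distance of √(2.2² + 1.2²) ≈ 2.5.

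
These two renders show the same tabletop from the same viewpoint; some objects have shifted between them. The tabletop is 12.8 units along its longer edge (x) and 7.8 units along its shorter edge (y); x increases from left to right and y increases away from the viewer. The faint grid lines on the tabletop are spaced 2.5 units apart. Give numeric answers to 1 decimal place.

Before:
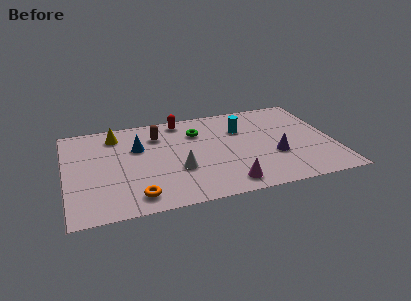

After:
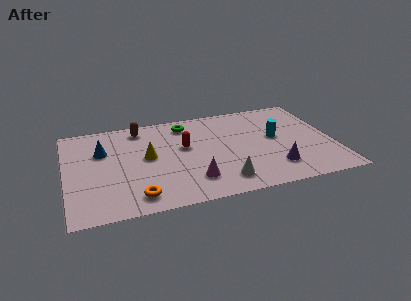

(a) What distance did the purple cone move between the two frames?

1.0

The purple cone was near (9.9, 2.8) before and (9.8, 1.8) after, so it travelled √(0.1² + 1.0²) ≈ 1.0 units.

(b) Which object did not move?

the orange torus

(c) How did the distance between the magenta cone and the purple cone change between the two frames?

+1.0

Before: roughly 2.9 units apart; after: 3.9. That's 1.0 units further apart.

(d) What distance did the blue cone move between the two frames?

1.7

From (3.5, 5.1) to (1.8, 5.2), the blue cone covered √(1.7² + 0.1²) ≈ 1.7 units.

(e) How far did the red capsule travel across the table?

2.3

The red capsule was near (5.7, 6.9) before and (5.7, 4.6) after, so it travelled √(0.0² + 2.3²) ≈ 2.3 units.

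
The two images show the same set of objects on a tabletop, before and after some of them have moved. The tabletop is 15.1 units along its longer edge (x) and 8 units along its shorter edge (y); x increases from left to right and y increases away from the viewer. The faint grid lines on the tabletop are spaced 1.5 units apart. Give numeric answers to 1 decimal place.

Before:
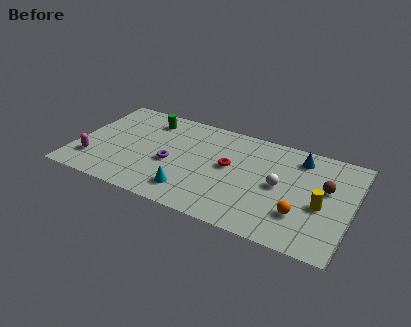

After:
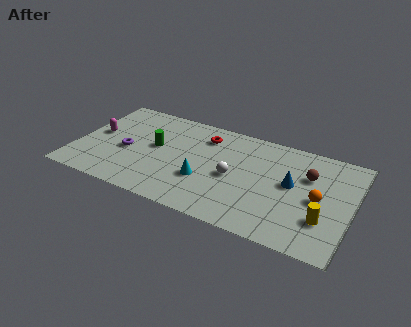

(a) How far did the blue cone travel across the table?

2.2

From (12.0, 6.6) to (11.8, 4.4), the blue cone covered √(0.2² + 2.2²) ≈ 2.2 units.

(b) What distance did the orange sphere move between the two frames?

1.7

From (12.5, 2.3) to (13.3, 3.8), the orange sphere covered √(0.8² + 1.5²) ≈ 1.7 units.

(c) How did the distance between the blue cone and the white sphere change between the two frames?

+0.5

The distance was about 2.7 in the first image and 3.2 in the second, so they moved 0.5 units further apart.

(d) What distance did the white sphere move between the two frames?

2.5

From (11.2, 4.0) to (8.7, 3.7), the white sphere covered √(2.5² + 0.3²) ≈ 2.5 units.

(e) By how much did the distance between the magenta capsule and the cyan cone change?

+0.9

Before: roughly 5.5 units apart; after: 6.4. That's 0.9 units further apart.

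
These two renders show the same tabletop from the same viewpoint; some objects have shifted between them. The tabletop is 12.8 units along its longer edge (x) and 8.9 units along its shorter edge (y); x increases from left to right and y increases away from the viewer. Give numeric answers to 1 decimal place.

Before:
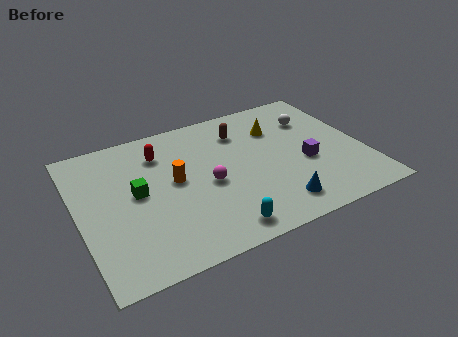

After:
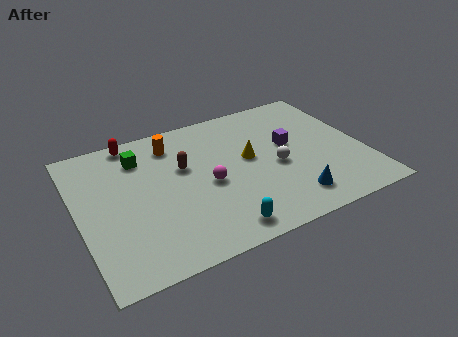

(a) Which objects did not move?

the cyan capsule and the magenta sphere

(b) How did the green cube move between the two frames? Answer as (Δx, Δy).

(0.4, 2.2)

From the two frames, the green cube sits at roughly (2.6, 4.7) before and (3.0, 6.9) after.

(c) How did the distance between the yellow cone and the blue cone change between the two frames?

-1.4

The distance was about 5.0 in the first image and 3.6 in the second, so they moved 1.4 units closer together.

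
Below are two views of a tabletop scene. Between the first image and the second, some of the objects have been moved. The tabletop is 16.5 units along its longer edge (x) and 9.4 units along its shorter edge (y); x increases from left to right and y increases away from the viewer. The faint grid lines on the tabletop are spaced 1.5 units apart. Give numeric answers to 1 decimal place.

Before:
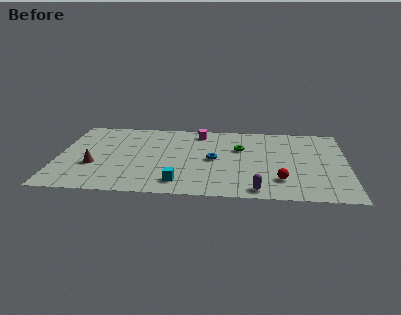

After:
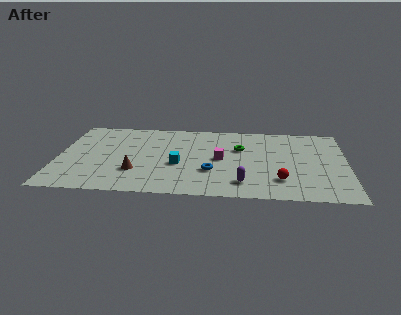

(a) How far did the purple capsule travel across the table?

1.1

From (11.4, 1.0) to (10.6, 1.8), the purple capsule covered √(0.8² + 0.8²) ≈ 1.1 units.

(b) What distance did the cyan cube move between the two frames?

2.2

The cyan cube was near (7.0, 1.6) before and (6.9, 3.8) after, so it travelled √(0.1² + 2.2²) ≈ 2.2 units.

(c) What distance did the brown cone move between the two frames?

2.5

The brown cone was near (2.1, 3.4) before and (4.5, 2.8) after, so it travelled √(2.4² + 0.6²) ≈ 2.5 units.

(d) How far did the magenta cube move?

3.5

The magenta cube moved from about (8.0, 8.0) to (9.3, 4.7), a distance of √(1.3² + 3.3²) ≈ 3.5.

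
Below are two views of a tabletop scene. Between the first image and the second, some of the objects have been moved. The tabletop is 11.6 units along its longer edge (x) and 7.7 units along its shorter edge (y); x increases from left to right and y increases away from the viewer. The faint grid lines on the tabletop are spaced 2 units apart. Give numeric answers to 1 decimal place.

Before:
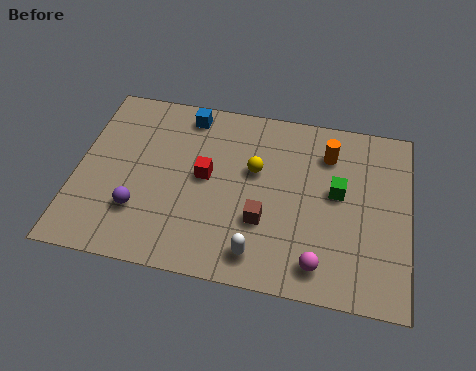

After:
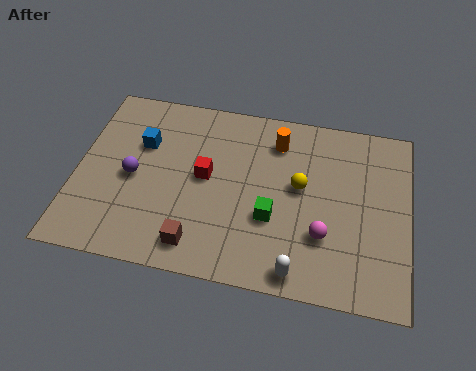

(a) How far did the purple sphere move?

1.4

The purple sphere moved from about (2.3, 2.2) to (2.0, 3.6), a distance of √(0.3² + 1.4²) ≈ 1.4.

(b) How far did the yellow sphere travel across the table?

1.6

The yellow sphere was near (6.2, 4.7) before and (7.8, 4.3) after, so it travelled √(1.6² + 0.4²) ≈ 1.6 units.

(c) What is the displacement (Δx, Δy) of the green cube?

(-2.2, -1.5)

The green cube started near (9.1, 4.3) and ended near (6.9, 2.8).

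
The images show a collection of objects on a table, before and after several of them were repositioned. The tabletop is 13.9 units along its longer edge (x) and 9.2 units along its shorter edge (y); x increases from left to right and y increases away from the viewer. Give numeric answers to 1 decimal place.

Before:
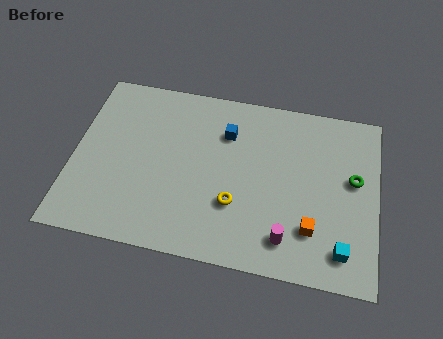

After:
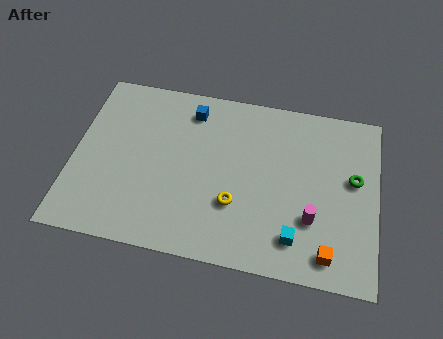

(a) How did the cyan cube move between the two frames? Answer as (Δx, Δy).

(-2.1, 0.2)

From the two frames, the cyan cube sits at roughly (12.4, 1.6) before and (10.3, 1.8) after.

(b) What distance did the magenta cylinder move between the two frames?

1.6

The magenta cylinder was near (9.9, 1.7) before and (11.0, 2.9) after, so it travelled √(1.1² + 1.2²) ≈ 1.6 units.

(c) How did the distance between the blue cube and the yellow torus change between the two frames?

+1.4

Before: roughly 3.7 units apart; after: 5.1. That's 1.4 units further apart.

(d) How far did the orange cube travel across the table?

1.4

The orange cube was near (11.0, 2.4) before and (11.8, 1.3) after, so it travelled √(0.8² + 1.1²) ≈ 1.4 units.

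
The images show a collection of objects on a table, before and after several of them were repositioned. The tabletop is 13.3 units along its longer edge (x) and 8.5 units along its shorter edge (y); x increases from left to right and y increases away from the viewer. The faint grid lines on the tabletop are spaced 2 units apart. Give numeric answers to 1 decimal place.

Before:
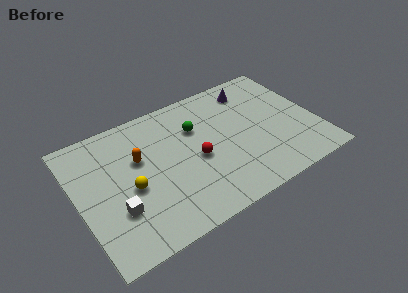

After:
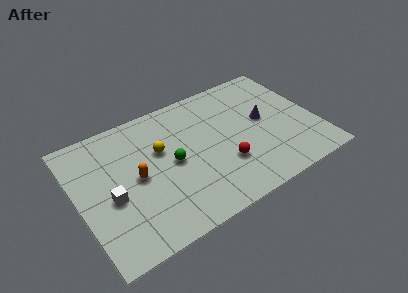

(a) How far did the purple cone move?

2.4

From (10.2, 7.0) to (10.5, 4.6), the purple cone covered √(0.3² + 2.4²) ≈ 2.4 units.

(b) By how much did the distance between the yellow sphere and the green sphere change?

-3.3

Before: roughly 4.5 units apart; after: 1.2. That's 3.3 units closer together.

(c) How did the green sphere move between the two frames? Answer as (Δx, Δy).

(-1.6, -1.6)

From the two frames, the green sphere sits at roughly (6.8, 5.8) before and (5.2, 4.2) after.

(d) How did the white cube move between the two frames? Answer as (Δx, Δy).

(-0.2, 0.9)

The white cube was at about (1.9, 2.7) and moved to about (1.7, 3.6).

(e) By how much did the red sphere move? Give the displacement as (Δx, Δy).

(1.4, -1.1)

From the two frames, the red sphere sits at roughly (6.5, 3.8) before and (7.9, 2.7) after.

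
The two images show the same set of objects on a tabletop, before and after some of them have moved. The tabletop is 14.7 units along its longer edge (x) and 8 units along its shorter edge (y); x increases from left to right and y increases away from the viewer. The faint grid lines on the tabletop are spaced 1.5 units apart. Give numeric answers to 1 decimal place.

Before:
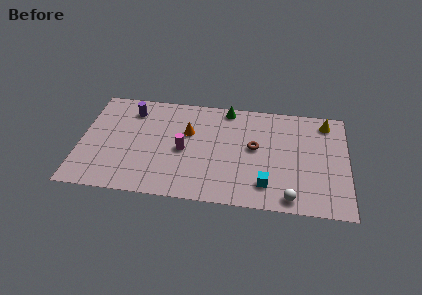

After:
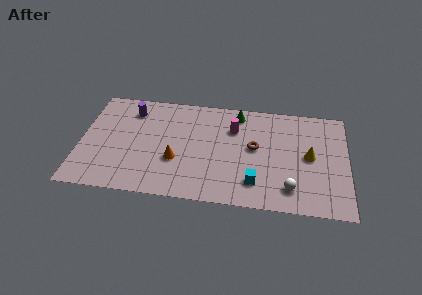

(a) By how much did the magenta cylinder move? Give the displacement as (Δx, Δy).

(2.7, 2.0)

The magenta cylinder was at about (5.7, 3.7) and moved to about (8.4, 5.7).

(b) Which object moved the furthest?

the magenta cylinder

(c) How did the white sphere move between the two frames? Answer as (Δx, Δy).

(0.0, 0.7)

From the two frames, the white sphere sits at roughly (11.6, 0.9) before and (11.6, 1.6) after.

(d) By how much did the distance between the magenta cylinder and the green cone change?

-3.0

They were about 4.2 units apart before and 1.2 after — 3.0 units closer together.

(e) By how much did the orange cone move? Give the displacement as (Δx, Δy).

(-0.6, -2.2)

The orange cone was at about (5.9, 5.1) and moved to about (5.3, 2.9).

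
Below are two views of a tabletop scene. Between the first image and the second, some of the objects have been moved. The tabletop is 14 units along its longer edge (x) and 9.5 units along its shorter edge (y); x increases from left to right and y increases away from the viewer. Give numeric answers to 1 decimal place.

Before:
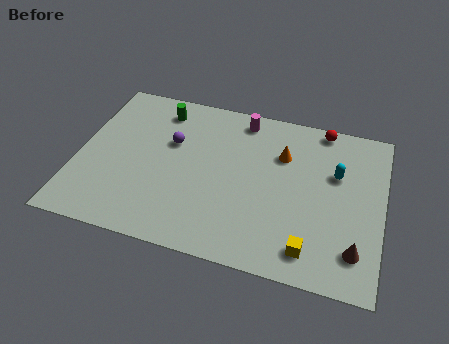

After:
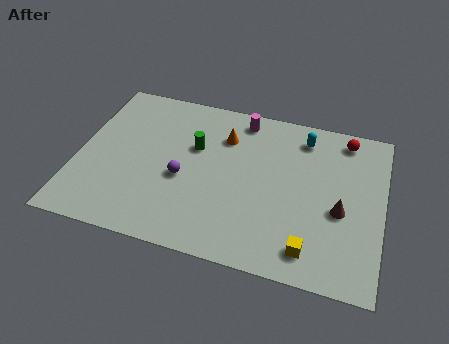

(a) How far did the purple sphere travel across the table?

2.1

The purple sphere was near (4.2, 6.0) before and (4.9, 4.0) after, so it travelled √(0.7² + 2.0²) ≈ 2.1 units.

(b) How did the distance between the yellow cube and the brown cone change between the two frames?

+0.7

They were about 2.1 units apart before and 2.8 after — 0.7 units further apart.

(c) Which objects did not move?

the magenta cylinder and the yellow cube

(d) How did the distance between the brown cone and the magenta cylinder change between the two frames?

-2.0

They were about 8.4 units apart before and 6.4 after — 2.0 units closer together.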